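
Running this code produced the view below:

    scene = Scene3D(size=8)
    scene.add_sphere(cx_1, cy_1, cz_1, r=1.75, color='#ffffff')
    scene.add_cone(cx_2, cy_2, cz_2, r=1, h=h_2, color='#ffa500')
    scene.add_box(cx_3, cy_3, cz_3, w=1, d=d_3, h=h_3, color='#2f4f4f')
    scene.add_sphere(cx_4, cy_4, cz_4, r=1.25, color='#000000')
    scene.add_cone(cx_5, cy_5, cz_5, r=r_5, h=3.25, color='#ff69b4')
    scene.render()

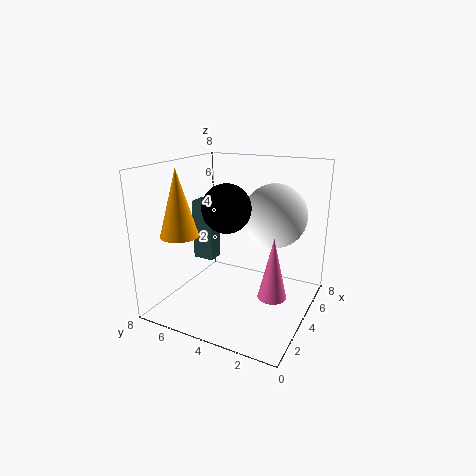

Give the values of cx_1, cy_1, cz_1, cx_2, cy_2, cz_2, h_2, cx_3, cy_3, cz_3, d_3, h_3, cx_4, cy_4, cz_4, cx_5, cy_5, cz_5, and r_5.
cx_1 = 5
cy_1 = 2.25
cz_1 = 5.25
cx_2 = 1.75
cy_2 = 6.25
cz_2 = 4.5
h_2 = 3.5
cx_3 = 4
cy_3 = 5.75
cz_3 = 2.25
d_3 = 1.25
h_3 = 3.5
cx_4 = 2.75
cy_4 = 4
cz_4 = 6
cx_5 = 3
cy_5 = 1.5
cz_5 = 1.5
r_5 = 0.75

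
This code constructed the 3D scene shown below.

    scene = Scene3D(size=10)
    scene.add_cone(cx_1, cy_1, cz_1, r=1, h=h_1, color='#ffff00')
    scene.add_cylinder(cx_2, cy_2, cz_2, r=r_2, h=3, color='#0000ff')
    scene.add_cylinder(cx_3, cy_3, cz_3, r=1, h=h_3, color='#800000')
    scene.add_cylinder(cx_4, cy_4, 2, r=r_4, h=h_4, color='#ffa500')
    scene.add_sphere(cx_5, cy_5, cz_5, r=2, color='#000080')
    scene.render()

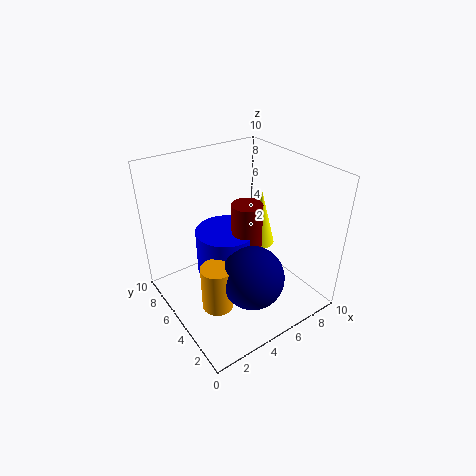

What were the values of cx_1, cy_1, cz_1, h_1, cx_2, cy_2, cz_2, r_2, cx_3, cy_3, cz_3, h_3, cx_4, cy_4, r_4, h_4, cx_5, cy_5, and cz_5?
cx_1 = 7
cy_1 = 5
cz_1 = 4
h_1 = 4
cx_2 = 4
cy_2 = 5
cz_2 = 3
r_2 = 2
cx_3 = 5
cy_3 = 4
cz_3 = 3
h_3 = 5
cx_4 = 2
cy_4 = 3
r_4 = 1
h_4 = 3
cx_5 = 4
cy_5 = 2
cz_5 = 4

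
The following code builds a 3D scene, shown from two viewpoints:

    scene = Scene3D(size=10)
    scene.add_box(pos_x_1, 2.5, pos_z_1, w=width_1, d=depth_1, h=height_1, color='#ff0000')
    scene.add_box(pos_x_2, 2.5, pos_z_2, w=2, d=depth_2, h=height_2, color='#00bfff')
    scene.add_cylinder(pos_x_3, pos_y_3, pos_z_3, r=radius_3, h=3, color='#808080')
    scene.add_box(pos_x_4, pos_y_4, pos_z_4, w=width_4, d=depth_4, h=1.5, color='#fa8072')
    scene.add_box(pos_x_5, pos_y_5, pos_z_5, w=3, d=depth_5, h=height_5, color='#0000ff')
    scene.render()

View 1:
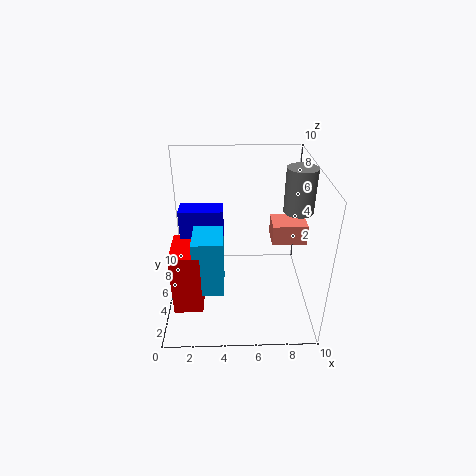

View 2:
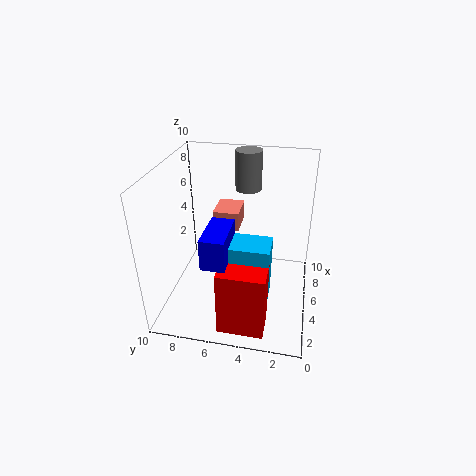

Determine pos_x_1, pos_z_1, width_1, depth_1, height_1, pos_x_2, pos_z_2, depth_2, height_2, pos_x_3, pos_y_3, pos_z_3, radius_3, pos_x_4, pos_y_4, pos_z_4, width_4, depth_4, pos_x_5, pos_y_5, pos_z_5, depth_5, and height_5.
pos_x_1 = 0.5
pos_z_1 = 0.5
width_1 = 2
depth_1 = 3
height_1 = 4.5
pos_x_2 = 2
pos_z_2 = 2
depth_2 = 2.5
height_2 = 4
pos_x_3 = 9
pos_y_3 = 5
pos_z_3 = 7
radius_3 = 1
pos_x_4 = 7.5
pos_y_4 = 5.5
pos_z_4 = 4
width_4 = 2.5
depth_4 = 2
pos_x_5 = 1
pos_y_5 = 5
pos_z_5 = 5
depth_5 = 1.5
height_5 = 2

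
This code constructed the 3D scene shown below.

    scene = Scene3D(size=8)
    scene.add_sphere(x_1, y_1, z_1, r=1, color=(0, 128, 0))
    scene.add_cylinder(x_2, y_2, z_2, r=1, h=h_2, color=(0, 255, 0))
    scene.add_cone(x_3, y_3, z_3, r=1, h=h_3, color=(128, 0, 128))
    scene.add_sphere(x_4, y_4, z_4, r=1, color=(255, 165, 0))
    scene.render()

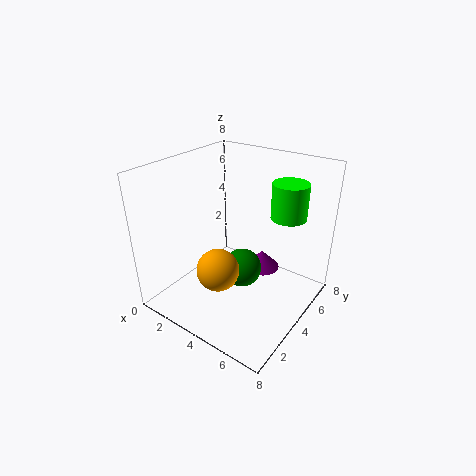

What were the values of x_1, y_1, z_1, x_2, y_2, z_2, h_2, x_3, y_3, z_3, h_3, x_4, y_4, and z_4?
x_1 = 5; y_1 = 3; z_1 = 3; x_2 = 6; y_2 = 6; z_2 = 5; h_2 = 2; x_3 = 5; y_3 = 5; z_3 = 2; h_3 = 1; x_4 = 5; y_4 = 1; z_4 = 4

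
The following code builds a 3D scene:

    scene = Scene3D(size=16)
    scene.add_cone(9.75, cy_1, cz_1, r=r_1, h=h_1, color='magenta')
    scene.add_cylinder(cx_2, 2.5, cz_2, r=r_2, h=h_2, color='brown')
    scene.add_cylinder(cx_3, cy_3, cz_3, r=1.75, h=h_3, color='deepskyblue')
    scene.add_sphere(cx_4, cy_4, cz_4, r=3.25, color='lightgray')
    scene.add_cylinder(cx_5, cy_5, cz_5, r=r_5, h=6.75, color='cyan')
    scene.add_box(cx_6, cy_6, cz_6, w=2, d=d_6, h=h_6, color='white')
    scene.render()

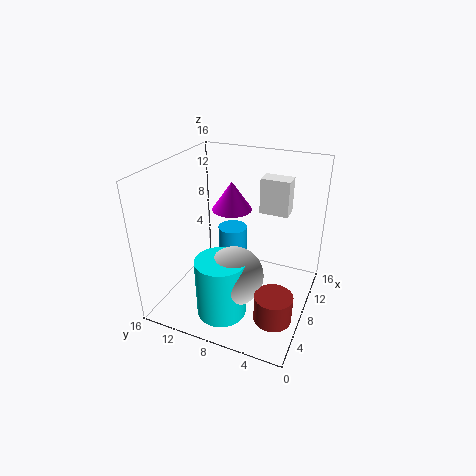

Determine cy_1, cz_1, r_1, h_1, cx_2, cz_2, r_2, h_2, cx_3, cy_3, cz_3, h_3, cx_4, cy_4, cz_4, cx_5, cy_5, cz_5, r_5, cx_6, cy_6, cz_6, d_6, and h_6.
cy_1 = 9.5, cz_1 = 10.5, r_1 = 2.25, h_1 = 3.25, cx_2 = 4.5, cz_2 = 1.25, r_2 = 2, h_2 = 3, cx_3 = 11.5, cy_3 = 10.25, cz_3 = 3, h_3 = 4.25, cx_4 = 5.75, cy_4 = 7.5, cz_4 = 4.5, cx_5 = 4.5, cy_5 = 8.5, cz_5 = 0.25, r_5 = 2.75, cx_6 = 10.5, cy_6 = 3.25, cz_6 = 10.25, d_6 = 3.25, h_6 = 4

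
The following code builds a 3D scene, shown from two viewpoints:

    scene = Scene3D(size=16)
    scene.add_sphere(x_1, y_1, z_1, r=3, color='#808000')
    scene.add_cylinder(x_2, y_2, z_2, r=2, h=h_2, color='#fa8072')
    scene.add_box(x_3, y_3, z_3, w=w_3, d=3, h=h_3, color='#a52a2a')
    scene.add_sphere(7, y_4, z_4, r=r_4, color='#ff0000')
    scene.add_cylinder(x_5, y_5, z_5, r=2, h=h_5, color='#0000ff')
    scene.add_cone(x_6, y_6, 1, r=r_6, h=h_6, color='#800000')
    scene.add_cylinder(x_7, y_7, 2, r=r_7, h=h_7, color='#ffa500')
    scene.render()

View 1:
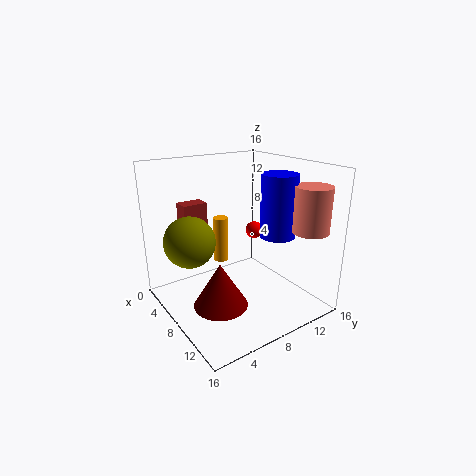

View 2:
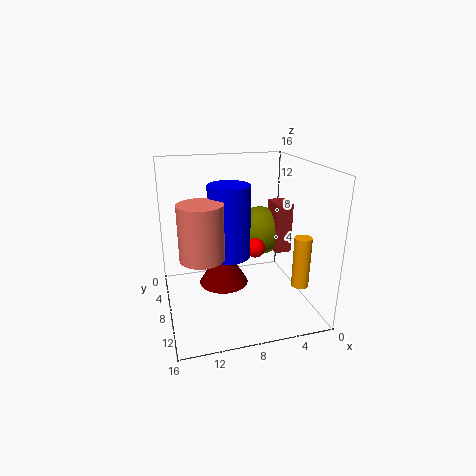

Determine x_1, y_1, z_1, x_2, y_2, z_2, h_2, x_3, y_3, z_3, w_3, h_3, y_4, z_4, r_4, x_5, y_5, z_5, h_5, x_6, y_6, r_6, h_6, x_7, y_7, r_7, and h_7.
x_1 = 4; y_1 = 4; z_1 = 7; x_2 = 13; y_2 = 14; z_2 = 9; h_2 = 5; x_3 = 1; y_3 = 4; z_3 = 5; w_3 = 2; h_3 = 6; y_4 = 11; z_4 = 8; r_4 = 1; x_5 = 10; y_5 = 12; z_5 = 8; h_5 = 7; x_6 = 9; y_6 = 5; r_6 = 3; h_6 = 5; x_7 = 1; y_7 = 10; r_7 = 1; h_7 = 6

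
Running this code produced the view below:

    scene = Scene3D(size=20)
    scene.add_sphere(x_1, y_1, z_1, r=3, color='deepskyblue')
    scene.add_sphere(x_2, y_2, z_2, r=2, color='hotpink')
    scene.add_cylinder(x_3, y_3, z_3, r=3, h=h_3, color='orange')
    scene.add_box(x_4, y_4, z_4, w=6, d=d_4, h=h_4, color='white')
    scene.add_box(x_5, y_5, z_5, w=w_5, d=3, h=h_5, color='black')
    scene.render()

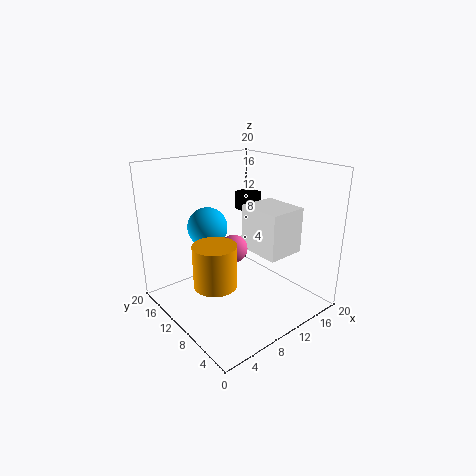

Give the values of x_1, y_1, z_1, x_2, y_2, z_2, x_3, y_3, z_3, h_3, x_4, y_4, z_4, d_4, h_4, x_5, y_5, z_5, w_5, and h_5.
x_1 = 9; y_1 = 16; z_1 = 10; x_2 = 10; y_2 = 11; z_2 = 8; x_3 = 6; y_3 = 10; z_3 = 4; h_3 = 6; x_4 = 14; y_4 = 7; z_4 = 6; d_4 = 7; h_4 = 7; x_5 = 16; y_5 = 15; z_5 = 11; w_5 = 3; h_5 = 3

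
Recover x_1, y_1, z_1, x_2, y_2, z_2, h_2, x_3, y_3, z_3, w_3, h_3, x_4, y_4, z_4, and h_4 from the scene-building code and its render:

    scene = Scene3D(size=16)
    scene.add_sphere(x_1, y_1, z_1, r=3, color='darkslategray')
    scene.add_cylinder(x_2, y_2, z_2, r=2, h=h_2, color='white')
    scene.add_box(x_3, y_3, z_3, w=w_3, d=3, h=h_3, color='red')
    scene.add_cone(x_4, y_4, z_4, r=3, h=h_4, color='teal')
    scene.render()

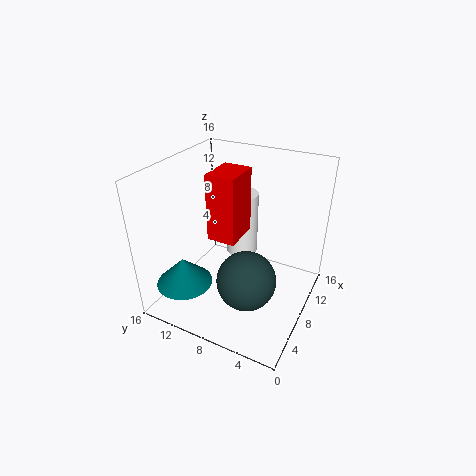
x_1 = 4
y_1 = 5
z_1 = 6
x_2 = 13
y_2 = 10
z_2 = 3
h_2 = 8
x_3 = 5
y_3 = 7
z_3 = 9
w_3 = 4
h_3 = 7
x_4 = 3
y_4 = 12
z_4 = 4
h_4 = 3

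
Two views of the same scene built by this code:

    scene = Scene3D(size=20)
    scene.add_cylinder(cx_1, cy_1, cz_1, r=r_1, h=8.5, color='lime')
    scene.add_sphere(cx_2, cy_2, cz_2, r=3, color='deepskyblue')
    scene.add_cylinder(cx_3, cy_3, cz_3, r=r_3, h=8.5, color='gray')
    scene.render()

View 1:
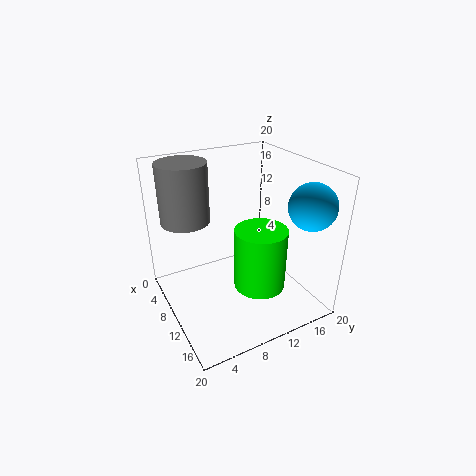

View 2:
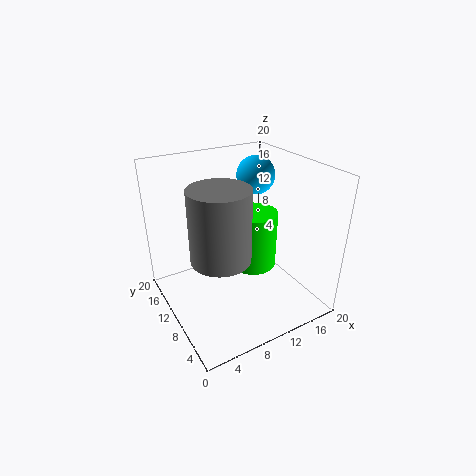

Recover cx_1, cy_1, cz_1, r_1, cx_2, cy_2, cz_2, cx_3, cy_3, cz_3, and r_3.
cx_1 = 13.5; cy_1 = 11.5; cz_1 = 4; r_1 = 3.5; cx_2 = 17; cy_2 = 16.5; cz_2 = 16; cx_3 = 4.5; cy_3 = 4.5; cz_3 = 11.5; r_3 = 3.5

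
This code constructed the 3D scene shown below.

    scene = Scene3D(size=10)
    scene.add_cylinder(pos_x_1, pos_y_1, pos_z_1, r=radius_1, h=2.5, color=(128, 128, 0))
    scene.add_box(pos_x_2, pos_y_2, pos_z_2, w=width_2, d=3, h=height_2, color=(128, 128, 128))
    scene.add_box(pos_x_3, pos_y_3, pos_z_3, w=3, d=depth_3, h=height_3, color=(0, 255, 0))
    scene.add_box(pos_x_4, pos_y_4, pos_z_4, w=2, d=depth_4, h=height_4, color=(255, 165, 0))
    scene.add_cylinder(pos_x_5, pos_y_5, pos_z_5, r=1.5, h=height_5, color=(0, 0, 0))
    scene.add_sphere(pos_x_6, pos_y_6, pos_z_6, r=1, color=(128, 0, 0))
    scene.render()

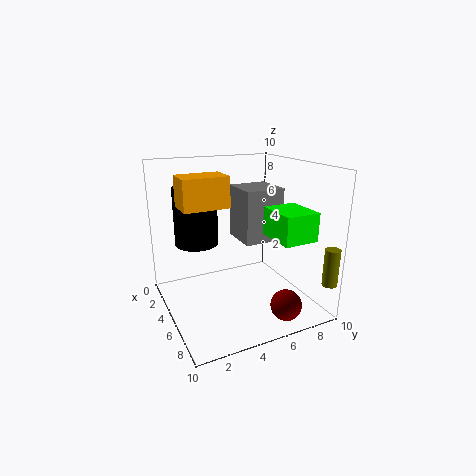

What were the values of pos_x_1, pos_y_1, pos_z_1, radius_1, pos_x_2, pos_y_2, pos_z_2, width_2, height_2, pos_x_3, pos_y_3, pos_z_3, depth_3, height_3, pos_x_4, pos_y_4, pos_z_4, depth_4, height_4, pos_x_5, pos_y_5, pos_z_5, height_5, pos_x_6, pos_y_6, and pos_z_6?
pos_x_1 = 9.5
pos_y_1 = 9.5
pos_z_1 = 2.5
radius_1 = 0.5
pos_x_2 = 1.5
pos_y_2 = 6
pos_z_2 = 4
width_2 = 3
height_2 = 4
pos_x_3 = 5
pos_y_3 = 7
pos_z_3 = 5
depth_3 = 2.5
height_3 = 2
pos_x_4 = 4
pos_y_4 = 1
pos_z_4 = 7.5
depth_4 = 3
height_4 = 2
pos_x_5 = 3.5
pos_y_5 = 2.5
pos_z_5 = 4.5
height_5 = 4
pos_x_6 = 9
pos_y_6 = 6.5
pos_z_6 = 1.5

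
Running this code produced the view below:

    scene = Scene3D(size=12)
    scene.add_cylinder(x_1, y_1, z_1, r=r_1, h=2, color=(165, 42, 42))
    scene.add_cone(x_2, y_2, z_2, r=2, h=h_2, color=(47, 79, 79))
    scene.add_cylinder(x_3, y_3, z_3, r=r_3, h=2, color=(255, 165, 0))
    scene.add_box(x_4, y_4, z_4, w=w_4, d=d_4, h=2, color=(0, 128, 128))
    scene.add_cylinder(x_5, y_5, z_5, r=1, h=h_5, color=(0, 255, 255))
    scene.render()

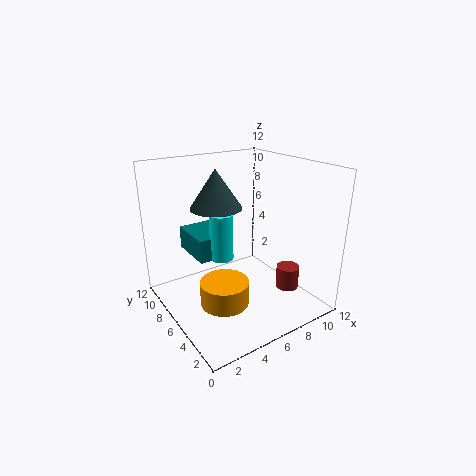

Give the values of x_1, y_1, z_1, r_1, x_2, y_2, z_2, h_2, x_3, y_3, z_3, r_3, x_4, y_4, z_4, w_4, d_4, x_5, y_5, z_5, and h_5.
x_1 = 10; y_1 = 4; z_1 = 1; r_1 = 1; x_2 = 4; y_2 = 6; z_2 = 9; h_2 = 3; x_3 = 4; y_3 = 5; z_3 = 1; r_3 = 2; x_4 = 3; y_4 = 7; z_4 = 4; w_4 = 3; d_4 = 4; x_5 = 5; y_5 = 7; z_5 = 4; h_5 = 4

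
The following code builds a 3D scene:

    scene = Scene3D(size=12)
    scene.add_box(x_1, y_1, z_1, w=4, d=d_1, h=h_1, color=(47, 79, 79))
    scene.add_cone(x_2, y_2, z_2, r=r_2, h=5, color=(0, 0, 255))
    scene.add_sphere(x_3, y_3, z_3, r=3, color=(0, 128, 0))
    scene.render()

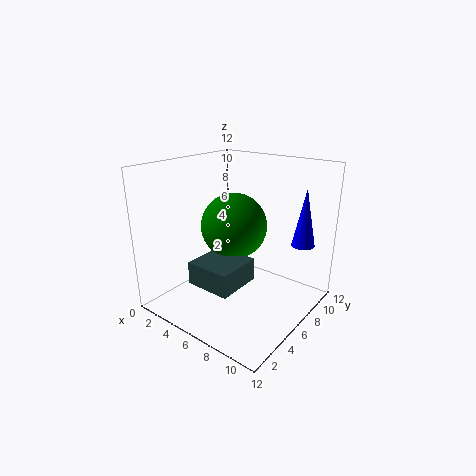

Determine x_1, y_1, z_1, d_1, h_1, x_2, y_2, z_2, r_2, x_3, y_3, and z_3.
x_1 = 3, y_1 = 3, z_1 = 2, d_1 = 4, h_1 = 2, x_2 = 10, y_2 = 10, z_2 = 5, r_2 = 1, x_3 = 4, y_3 = 8, z_3 = 6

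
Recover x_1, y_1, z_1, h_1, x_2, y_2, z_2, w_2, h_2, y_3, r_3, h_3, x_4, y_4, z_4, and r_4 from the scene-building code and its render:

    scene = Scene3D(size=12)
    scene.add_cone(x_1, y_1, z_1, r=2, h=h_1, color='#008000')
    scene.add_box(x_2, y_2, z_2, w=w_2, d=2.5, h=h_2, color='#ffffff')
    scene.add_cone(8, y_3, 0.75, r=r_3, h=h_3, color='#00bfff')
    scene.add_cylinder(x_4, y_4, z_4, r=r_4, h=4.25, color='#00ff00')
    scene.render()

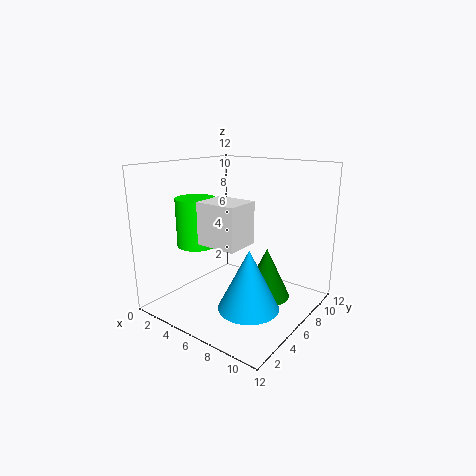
x_1 = 8.25; y_1 = 7; z_1 = 1; h_1 = 4.25; x_2 = 6.25; y_2 = 1; z_2 = 7; w_2 = 3; h_2 = 3; y_3 = 4.75; r_3 = 2.5; h_3 = 5; x_4 = 2; y_4 = 5.25; z_4 = 4.75; r_4 = 1.75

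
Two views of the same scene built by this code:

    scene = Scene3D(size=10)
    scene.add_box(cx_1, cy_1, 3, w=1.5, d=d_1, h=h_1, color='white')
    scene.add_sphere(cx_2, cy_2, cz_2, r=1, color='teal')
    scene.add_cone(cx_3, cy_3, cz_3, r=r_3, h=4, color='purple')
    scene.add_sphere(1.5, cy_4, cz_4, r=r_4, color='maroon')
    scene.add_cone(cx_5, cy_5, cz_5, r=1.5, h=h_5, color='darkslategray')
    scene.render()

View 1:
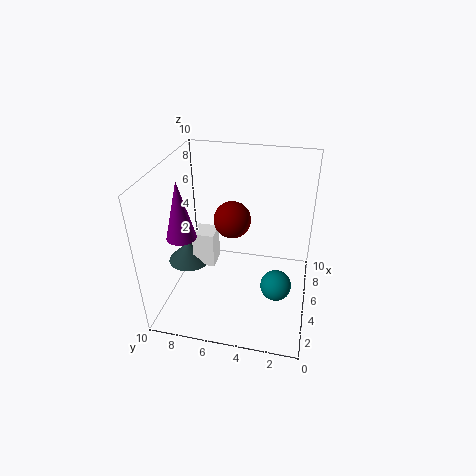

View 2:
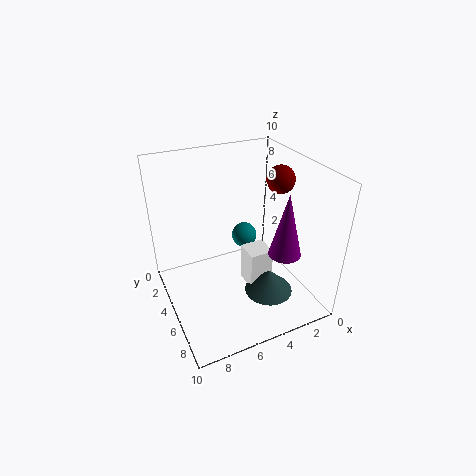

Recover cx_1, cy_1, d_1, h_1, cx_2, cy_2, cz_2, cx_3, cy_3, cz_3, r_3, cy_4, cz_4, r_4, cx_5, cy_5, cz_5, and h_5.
cx_1 = 4
cy_1 = 6.5
d_1 = 1.5
h_1 = 2.5
cx_2 = 3
cy_2 = 2
cz_2 = 3
cx_3 = 3.5
cy_3 = 8.5
cz_3 = 5.5
r_3 = 1
cy_4 = 4.5
cz_4 = 8.5
r_4 = 1
cx_5 = 4.5
cy_5 = 8.5
cz_5 = 3
h_5 = 1.5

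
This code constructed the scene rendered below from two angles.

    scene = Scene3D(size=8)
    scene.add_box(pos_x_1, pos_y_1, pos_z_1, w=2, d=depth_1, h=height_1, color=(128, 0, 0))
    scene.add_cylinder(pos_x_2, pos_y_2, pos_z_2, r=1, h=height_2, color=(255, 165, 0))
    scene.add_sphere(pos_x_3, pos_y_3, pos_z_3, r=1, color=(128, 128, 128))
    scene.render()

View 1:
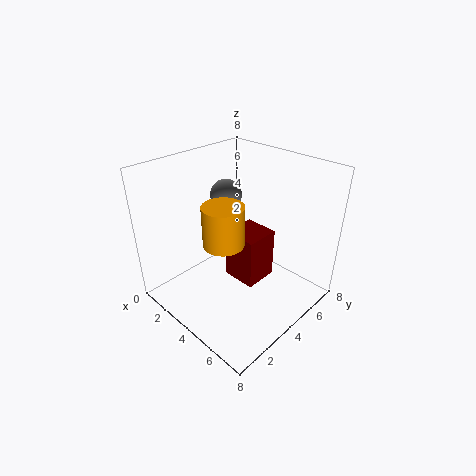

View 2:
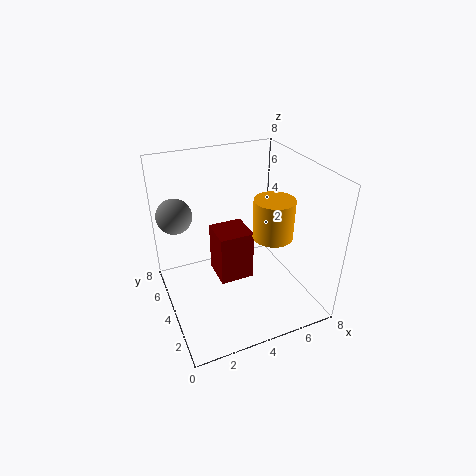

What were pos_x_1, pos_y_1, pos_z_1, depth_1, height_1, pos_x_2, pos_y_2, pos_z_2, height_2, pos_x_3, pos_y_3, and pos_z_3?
pos_x_1 = 3, pos_y_1 = 4, pos_z_1 = 1, depth_1 = 2, height_1 = 3, pos_x_2 = 5, pos_y_2 = 2, pos_z_2 = 5, height_2 = 2, pos_x_3 = 1, pos_y_3 = 6, pos_z_3 = 5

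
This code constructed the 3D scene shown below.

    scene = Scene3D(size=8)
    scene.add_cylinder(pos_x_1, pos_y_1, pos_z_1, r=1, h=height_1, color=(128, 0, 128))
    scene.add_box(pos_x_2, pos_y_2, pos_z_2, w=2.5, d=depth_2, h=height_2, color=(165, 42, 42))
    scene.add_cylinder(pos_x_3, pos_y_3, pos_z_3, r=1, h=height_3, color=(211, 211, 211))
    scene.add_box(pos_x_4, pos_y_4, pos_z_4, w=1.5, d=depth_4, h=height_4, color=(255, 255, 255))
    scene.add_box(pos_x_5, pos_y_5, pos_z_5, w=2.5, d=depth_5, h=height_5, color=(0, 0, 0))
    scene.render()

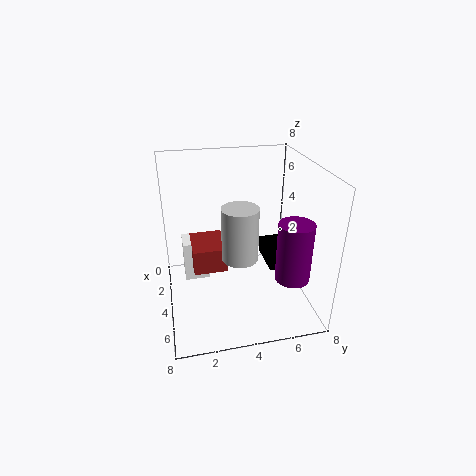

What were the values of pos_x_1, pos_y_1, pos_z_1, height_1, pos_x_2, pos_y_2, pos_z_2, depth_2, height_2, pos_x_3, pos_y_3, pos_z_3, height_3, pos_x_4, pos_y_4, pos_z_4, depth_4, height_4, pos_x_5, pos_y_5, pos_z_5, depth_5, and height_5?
pos_x_1 = 5, pos_y_1 = 7, pos_z_1 = 1.5, height_1 = 3.5, pos_x_2 = 1, pos_y_2 = 1.5, pos_z_2 = 1.5, depth_2 = 2, height_2 = 1.5, pos_x_3 = 4.5, pos_y_3 = 4, pos_z_3 = 3, height_3 = 3, pos_x_4 = 1, pos_y_4 = 1, pos_z_4 = 0.5, depth_4 = 1.5, height_4 = 2.5, pos_x_5 = 1.5, pos_y_5 = 6, pos_z_5 = 1.5, depth_5 = 1.5, height_5 = 1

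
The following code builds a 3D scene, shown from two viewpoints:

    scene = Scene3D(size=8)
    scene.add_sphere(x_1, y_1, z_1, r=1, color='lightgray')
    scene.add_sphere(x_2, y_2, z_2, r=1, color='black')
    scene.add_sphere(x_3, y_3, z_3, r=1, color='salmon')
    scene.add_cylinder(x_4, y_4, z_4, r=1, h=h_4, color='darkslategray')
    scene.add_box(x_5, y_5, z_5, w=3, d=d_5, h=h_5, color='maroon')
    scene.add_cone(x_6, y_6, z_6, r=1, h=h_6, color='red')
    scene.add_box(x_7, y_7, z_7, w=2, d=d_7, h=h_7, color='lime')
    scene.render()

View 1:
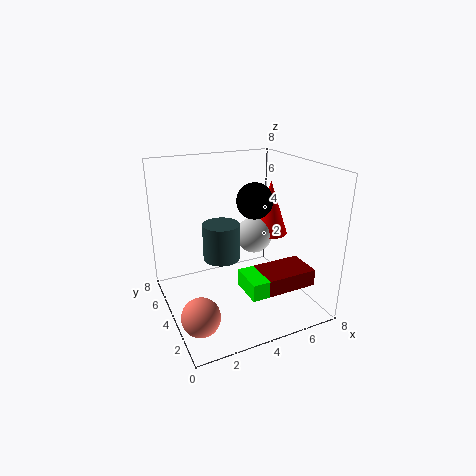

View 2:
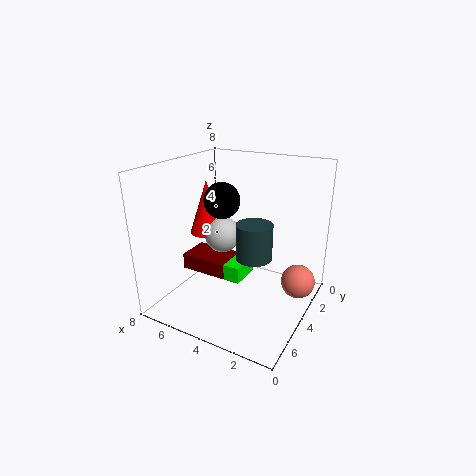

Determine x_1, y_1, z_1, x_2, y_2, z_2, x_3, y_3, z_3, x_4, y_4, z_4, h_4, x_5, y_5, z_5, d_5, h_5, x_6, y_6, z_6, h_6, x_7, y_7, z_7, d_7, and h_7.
x_1 = 5; y_1 = 4; z_1 = 4; x_2 = 5; y_2 = 4; z_2 = 6; x_3 = 1; y_3 = 2; z_3 = 1; x_4 = 3; y_4 = 4; z_4 = 3; h_4 = 2; x_5 = 5; y_5 = 2; z_5 = 1; d_5 = 2; h_5 = 1; x_6 = 6; y_6 = 4; z_6 = 4; h_6 = 3; x_7 = 4; y_7 = 2; z_7 = 1; d_7 = 2; h_7 = 1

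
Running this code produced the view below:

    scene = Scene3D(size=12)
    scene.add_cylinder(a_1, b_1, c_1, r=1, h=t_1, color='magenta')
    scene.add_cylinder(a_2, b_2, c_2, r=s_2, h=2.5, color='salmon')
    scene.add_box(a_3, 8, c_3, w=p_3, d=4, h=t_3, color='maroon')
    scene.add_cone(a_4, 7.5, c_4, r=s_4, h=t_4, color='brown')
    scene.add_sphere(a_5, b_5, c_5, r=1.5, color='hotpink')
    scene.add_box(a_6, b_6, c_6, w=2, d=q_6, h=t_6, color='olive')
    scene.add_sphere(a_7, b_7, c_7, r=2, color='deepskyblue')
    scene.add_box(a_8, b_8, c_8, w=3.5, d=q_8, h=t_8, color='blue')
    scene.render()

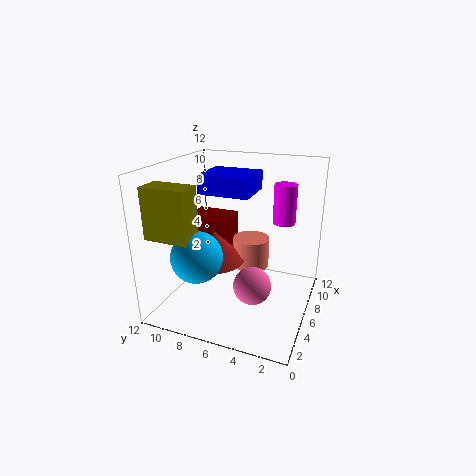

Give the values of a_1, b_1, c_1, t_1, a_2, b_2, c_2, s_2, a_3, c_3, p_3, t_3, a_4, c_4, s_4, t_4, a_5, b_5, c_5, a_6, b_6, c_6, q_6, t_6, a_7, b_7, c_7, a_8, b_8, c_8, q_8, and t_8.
a_1 = 9.5
b_1 = 3
c_1 = 6.5
t_1 = 3.5
a_2 = 6.5
b_2 = 5
c_2 = 3.5
s_2 = 1.5
a_3 = 7.5
c_3 = 2.5
p_3 = 3.5
t_3 = 4
a_4 = 4.5
c_4 = 4.5
s_4 = 2.5
t_4 = 2.5
a_5 = 4
b_5 = 4
c_5 = 3
a_6 = 1
b_6 = 8
c_6 = 7
q_6 = 3.5
t_6 = 4
a_7 = 2.5
b_7 = 8
c_7 = 5.5
a_8 = 4
b_8 = 4.5
c_8 = 10
q_8 = 4
t_8 = 1.5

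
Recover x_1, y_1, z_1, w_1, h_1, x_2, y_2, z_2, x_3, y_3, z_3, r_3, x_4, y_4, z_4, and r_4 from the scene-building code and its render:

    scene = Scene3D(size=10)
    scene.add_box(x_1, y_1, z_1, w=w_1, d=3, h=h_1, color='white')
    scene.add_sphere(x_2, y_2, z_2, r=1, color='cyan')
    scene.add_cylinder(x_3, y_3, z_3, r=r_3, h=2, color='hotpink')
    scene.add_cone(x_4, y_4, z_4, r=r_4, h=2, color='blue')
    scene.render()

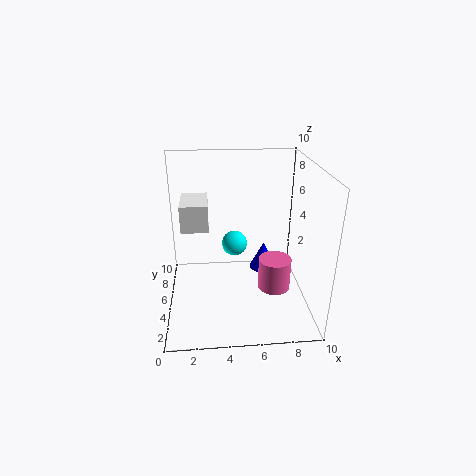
x_1 = 1; y_1 = 6; z_1 = 5; w_1 = 2; h_1 = 2; x_2 = 5; y_2 = 8; z_2 = 3; x_3 = 7; y_3 = 2; z_3 = 3; r_3 = 1; x_4 = 7; y_4 = 6; z_4 = 2; r_4 = 1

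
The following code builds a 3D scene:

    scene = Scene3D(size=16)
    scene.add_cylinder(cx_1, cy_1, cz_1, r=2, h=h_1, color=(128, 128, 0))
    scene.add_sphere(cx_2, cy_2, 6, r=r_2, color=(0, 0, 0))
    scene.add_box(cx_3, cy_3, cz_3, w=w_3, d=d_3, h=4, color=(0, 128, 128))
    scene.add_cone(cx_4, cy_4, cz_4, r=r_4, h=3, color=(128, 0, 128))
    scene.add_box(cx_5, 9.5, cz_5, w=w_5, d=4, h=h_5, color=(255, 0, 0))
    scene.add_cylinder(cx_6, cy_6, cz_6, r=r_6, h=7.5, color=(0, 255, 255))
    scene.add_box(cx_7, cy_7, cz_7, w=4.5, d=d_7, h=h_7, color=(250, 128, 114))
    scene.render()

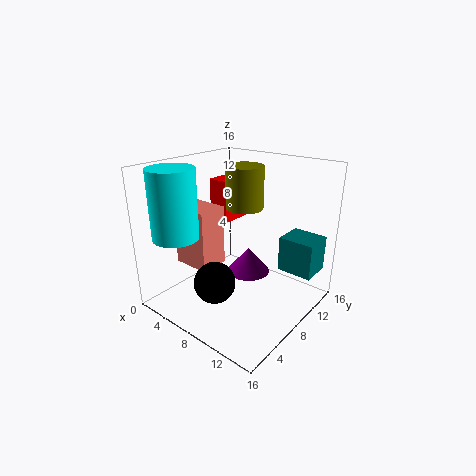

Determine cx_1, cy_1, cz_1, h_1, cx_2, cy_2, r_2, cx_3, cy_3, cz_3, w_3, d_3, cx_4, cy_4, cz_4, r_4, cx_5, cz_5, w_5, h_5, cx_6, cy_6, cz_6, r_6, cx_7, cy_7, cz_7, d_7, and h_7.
cx_1 = 8.5, cy_1 = 8.5, cz_1 = 11.5, h_1 = 4.5, cx_2 = 10, cy_2 = 2, r_2 = 2, cx_3 = 11.5, cy_3 = 11, cz_3 = 4, w_3 = 4, d_3 = 3.5, cx_4 = 8, cy_4 = 10, cz_4 = 3, r_4 = 2.5, cx_5 = 2.5, cz_5 = 8.5, w_5 = 2.5, h_5 = 5, cx_6 = 3.5, cy_6 = 3, cz_6 = 8.5, r_6 = 2.5, cx_7 = 1, cy_7 = 5, cz_7 = 4, d_7 = 3.5, h_7 = 7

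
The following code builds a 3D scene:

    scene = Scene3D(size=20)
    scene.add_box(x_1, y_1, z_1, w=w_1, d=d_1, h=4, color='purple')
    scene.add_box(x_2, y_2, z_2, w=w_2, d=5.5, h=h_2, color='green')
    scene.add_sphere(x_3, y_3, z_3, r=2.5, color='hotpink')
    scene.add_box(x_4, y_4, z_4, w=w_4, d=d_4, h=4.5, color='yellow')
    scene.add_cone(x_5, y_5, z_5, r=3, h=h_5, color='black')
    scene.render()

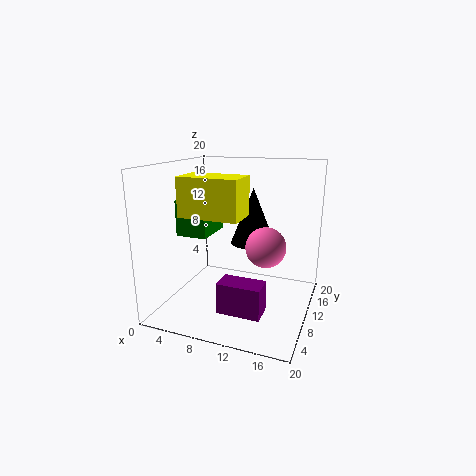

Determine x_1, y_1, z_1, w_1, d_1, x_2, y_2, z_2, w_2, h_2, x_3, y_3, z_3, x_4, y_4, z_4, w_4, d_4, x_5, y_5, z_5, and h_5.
x_1 = 10, y_1 = 2.5, z_1 = 2.5, w_1 = 5.5, d_1 = 3, x_2 = 4, y_2 = 4, z_2 = 11.5, w_2 = 4, h_2 = 4.5, x_3 = 15, y_3 = 6.5, z_3 = 10.5, x_4 = 6.5, y_4 = 0.5, z_4 = 15, w_4 = 7, d_4 = 4, x_5 = 12, y_5 = 10.5, z_5 = 9.5, h_5 = 7.5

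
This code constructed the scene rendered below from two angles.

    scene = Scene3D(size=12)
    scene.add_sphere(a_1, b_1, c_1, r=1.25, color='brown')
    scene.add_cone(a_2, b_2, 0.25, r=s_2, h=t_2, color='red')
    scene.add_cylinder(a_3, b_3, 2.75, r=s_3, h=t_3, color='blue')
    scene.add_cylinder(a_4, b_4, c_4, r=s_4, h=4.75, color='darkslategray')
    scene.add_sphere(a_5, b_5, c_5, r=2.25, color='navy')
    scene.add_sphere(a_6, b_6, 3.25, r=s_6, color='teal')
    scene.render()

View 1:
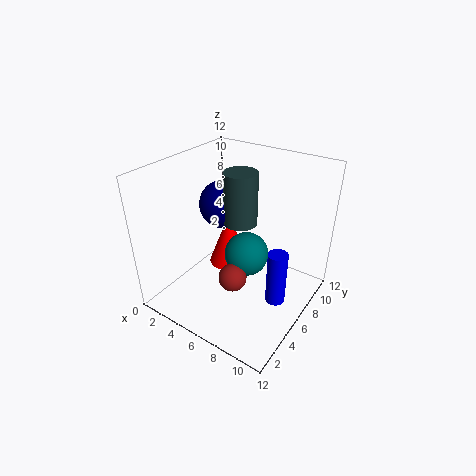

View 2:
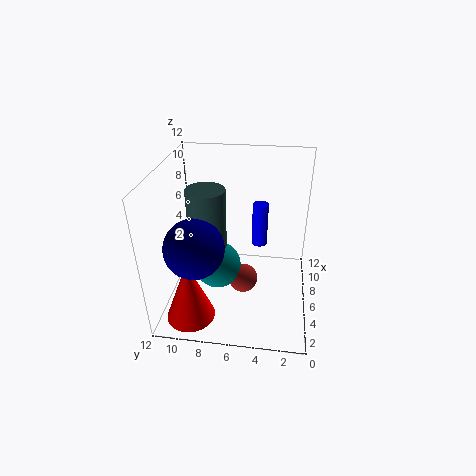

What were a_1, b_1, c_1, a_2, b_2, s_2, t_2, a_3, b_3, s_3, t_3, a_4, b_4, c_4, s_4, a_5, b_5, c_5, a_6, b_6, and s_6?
a_1 = 5.75, b_1 = 5.5, c_1 = 2, a_2 = 2.5, b_2 = 9.5, s_2 = 2, t_2 = 5.25, a_3 = 10.5, b_3 = 4.5, s_3 = 0.75, t_3 = 4.25, a_4 = 4.75, b_4 = 8.25, c_4 = 6, s_4 = 1.5, a_5 = 2.5, b_5 = 8.75, c_5 = 7, a_6 = 5.75, b_6 = 7.75, s_6 = 2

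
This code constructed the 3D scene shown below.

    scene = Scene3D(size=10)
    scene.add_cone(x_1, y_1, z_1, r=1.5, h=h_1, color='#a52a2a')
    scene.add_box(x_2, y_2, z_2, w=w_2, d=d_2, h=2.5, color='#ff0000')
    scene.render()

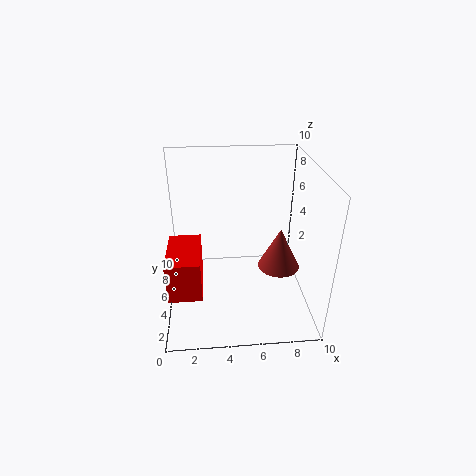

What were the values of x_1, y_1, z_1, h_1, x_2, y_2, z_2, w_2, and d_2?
x_1 = 8; y_1 = 5; z_1 = 2.5; h_1 = 3; x_2 = 0.5; y_2 = 0.5; z_2 = 3.5; w_2 = 2; d_2 = 3.5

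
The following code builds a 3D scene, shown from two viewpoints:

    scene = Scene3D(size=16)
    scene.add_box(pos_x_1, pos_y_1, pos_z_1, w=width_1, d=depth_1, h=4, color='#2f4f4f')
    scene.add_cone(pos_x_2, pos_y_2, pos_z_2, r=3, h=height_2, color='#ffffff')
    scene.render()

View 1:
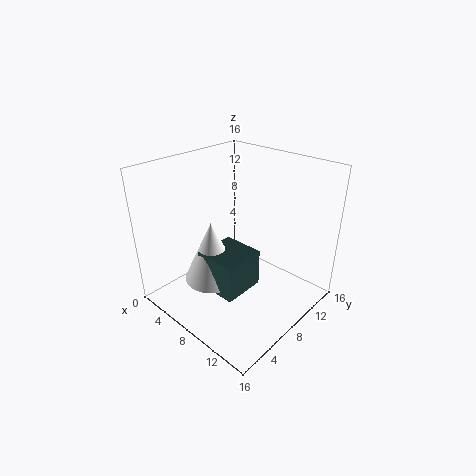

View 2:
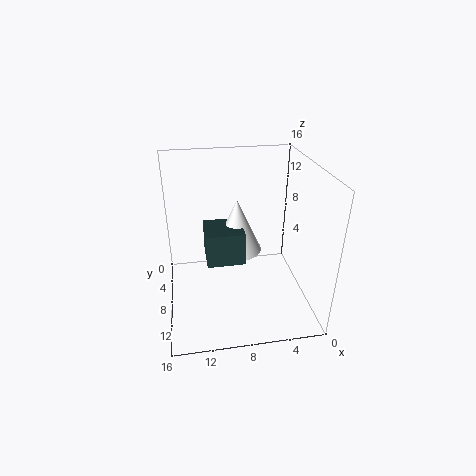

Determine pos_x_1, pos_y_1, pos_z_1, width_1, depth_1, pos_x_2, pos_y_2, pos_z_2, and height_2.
pos_x_1 = 7
pos_y_1 = 3
pos_z_1 = 4
width_1 = 4.5
depth_1 = 4.5
pos_x_2 = 7.5
pos_y_2 = 4.5
pos_z_2 = 4.5
height_2 = 6.5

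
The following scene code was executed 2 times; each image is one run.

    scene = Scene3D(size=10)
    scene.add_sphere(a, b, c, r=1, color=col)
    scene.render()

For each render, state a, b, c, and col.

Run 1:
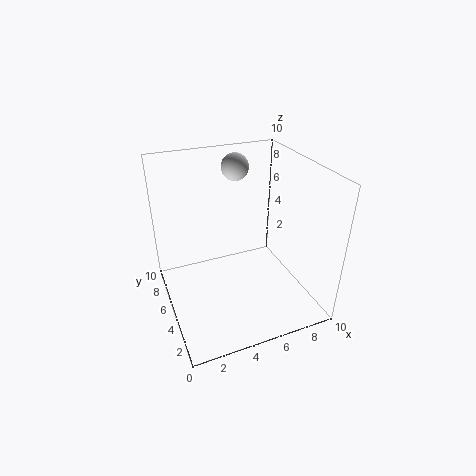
a = 6, b = 8, c = 9, col = 'lightgray'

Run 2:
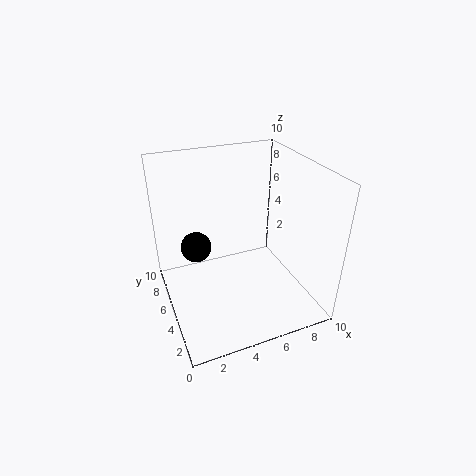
a = 2, b = 5, c = 5, col = 'black'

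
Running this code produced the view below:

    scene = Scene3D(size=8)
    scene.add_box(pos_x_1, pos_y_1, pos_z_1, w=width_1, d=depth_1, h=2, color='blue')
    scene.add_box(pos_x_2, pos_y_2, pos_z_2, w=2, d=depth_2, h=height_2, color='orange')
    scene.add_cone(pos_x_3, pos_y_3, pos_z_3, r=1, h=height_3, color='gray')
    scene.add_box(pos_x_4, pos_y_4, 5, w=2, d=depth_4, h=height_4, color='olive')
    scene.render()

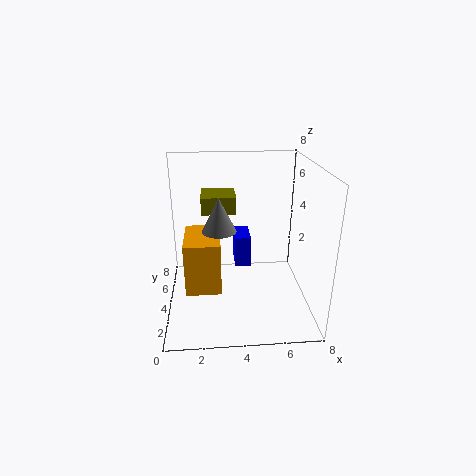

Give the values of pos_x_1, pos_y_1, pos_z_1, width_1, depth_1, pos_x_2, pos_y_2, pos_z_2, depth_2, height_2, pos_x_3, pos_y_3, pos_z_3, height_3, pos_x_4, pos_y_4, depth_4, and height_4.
pos_x_1 = 4, pos_y_1 = 6, pos_z_1 = 1, width_1 = 1, depth_1 = 2, pos_x_2 = 1, pos_y_2 = 3, pos_z_2 = 1, depth_2 = 3, height_2 = 3, pos_x_3 = 3, pos_y_3 = 5, pos_z_3 = 4, height_3 = 2, pos_x_4 = 2, pos_y_4 = 5, depth_4 = 2, height_4 = 1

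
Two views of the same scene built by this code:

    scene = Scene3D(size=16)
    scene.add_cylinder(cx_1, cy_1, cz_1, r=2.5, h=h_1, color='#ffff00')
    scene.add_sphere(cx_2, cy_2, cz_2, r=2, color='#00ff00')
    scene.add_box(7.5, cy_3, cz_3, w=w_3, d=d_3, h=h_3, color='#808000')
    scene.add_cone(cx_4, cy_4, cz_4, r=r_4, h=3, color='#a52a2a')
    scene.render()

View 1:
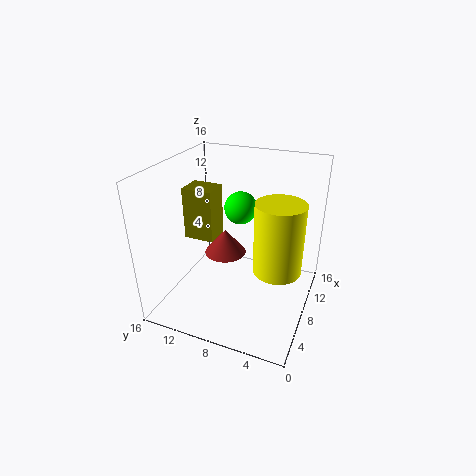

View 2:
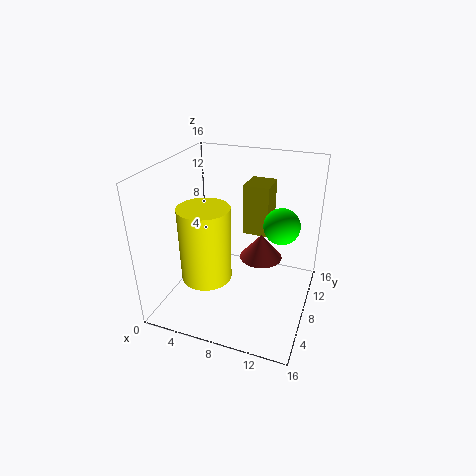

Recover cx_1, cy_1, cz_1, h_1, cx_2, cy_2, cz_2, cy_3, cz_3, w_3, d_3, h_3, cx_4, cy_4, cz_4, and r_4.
cx_1 = 6.5, cy_1 = 3, cz_1 = 6, h_1 = 7.5, cx_2 = 12.5, cy_2 = 9.5, cz_2 = 9.5, cy_3 = 11, cz_3 = 7, w_3 = 3, d_3 = 3.5, h_3 = 6, cx_4 = 10, cy_4 = 10.5, cz_4 = 4.5, r_4 = 2.5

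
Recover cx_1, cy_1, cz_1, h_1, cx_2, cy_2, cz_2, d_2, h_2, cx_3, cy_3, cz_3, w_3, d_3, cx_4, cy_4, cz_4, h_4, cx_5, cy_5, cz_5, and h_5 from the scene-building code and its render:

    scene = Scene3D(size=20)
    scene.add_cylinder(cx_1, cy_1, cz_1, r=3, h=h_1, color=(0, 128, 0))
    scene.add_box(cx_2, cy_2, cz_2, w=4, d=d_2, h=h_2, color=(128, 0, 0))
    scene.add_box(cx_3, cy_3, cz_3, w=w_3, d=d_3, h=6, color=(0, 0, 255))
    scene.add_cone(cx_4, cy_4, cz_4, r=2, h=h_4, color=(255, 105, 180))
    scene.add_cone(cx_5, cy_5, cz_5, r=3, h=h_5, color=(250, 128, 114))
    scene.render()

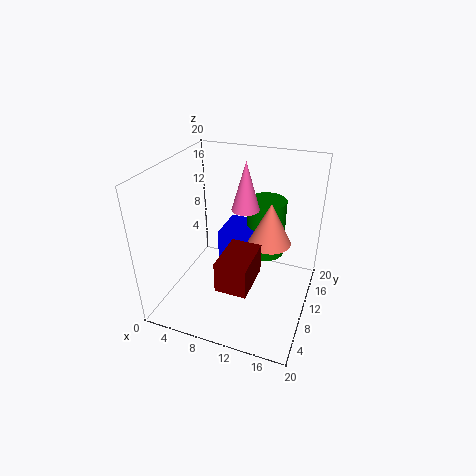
cx_1 = 12; cy_1 = 17; cz_1 = 4; h_1 = 9; cx_2 = 10; cy_2 = 2; cz_2 = 7; d_2 = 6; h_2 = 4; cx_3 = 6; cy_3 = 12; cz_3 = 3; w_3 = 5; d_3 = 6; cx_4 = 10; cy_4 = 13; cz_4 = 13; h_4 = 7; cx_5 = 14; cy_5 = 12; cz_5 = 9; h_5 = 6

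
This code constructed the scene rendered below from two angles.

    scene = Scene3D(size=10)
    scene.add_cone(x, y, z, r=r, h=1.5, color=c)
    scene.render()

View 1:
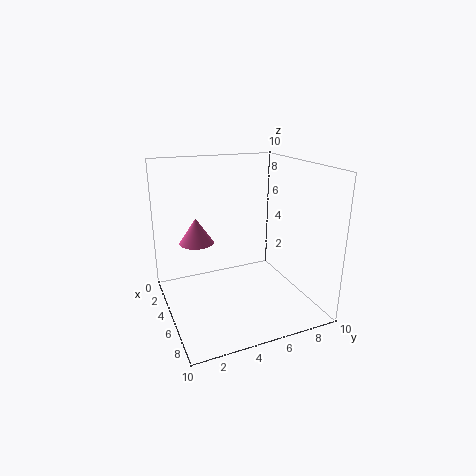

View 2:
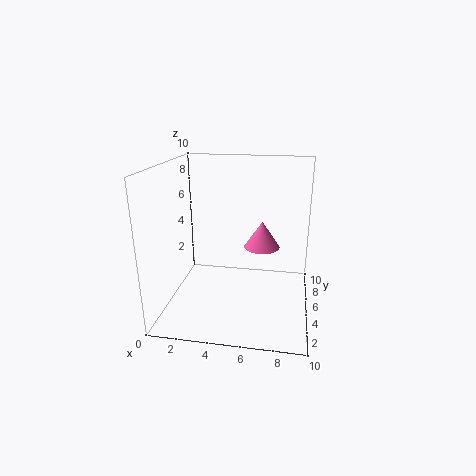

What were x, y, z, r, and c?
x = 7
y = 1.5
z = 6
r = 1
c = 'hotpink'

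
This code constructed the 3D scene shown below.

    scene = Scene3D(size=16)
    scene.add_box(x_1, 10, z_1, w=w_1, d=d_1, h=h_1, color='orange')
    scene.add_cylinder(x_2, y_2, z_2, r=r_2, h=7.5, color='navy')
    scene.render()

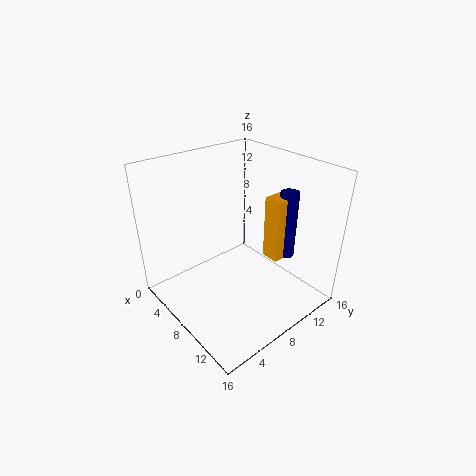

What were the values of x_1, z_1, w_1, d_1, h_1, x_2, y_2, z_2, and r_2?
x_1 = 10; z_1 = 6; w_1 = 2; d_1 = 2; h_1 = 7; x_2 = 11.5; y_2 = 12; z_2 = 6; r_2 = 1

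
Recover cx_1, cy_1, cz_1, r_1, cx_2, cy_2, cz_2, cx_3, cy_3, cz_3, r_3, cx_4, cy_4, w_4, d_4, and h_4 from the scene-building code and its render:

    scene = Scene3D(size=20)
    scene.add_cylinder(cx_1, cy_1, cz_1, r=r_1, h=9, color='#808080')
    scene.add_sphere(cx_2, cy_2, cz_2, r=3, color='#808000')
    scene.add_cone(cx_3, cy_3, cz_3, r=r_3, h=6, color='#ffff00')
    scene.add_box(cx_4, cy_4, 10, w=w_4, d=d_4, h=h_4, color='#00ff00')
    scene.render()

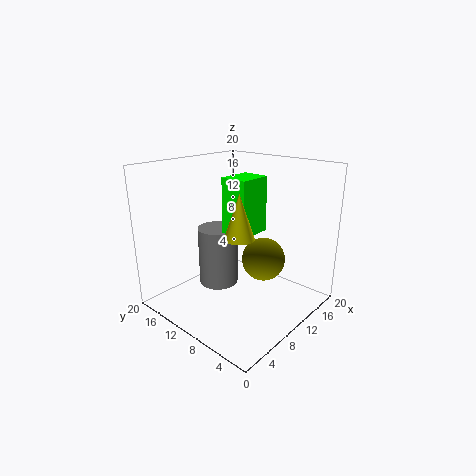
cx_1 = 11
cy_1 = 15
cz_1 = 1
r_1 = 3
cx_2 = 12
cy_2 = 7
cz_2 = 7
cx_3 = 8
cy_3 = 8
cz_3 = 11
r_3 = 2
cx_4 = 10
cy_4 = 9
w_4 = 5
d_4 = 4
h_4 = 8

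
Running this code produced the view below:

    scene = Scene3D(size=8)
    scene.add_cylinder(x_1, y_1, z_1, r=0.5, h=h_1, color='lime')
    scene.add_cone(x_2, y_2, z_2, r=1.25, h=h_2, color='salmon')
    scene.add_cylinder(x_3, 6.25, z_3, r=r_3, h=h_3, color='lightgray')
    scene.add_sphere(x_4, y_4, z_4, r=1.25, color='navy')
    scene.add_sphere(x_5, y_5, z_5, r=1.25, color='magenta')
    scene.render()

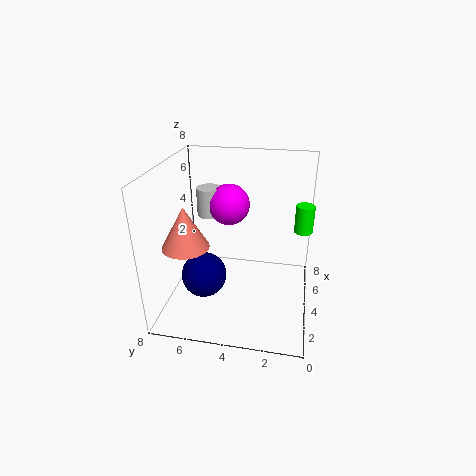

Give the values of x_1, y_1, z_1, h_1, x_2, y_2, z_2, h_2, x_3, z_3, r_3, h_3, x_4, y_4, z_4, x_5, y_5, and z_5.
x_1 = 4.5; y_1 = 0.5; z_1 = 4.5; h_1 = 1.5; x_2 = 2.5; y_2 = 6.5; z_2 = 4; h_2 = 2.25; x_3 = 6.25; z_3 = 4.25; r_3 = 0.75; h_3 = 1.75; x_4 = 3; y_4 = 5.75; z_4 = 2; x_5 = 6.25; y_5 = 5; z_5 = 5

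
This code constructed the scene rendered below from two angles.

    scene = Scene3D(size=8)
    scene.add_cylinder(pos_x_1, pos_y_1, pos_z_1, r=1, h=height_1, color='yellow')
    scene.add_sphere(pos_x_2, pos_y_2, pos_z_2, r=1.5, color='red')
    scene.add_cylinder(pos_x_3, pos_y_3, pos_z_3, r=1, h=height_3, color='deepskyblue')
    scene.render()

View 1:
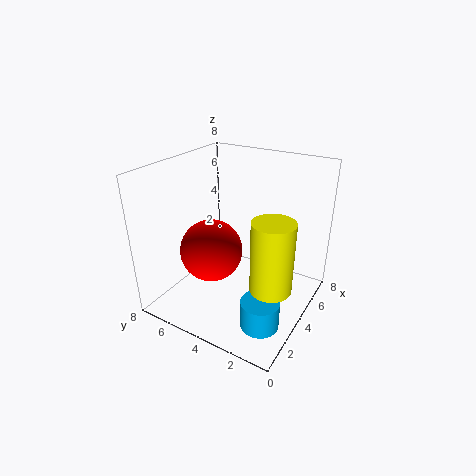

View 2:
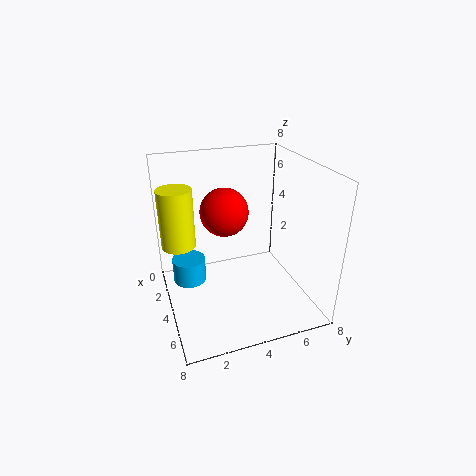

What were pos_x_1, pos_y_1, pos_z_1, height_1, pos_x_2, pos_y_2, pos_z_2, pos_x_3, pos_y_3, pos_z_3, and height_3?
pos_x_1 = 2
pos_y_1 = 1
pos_z_1 = 3
height_1 = 3.5
pos_x_2 = 1.5
pos_y_2 = 4
pos_z_2 = 4.5
pos_x_3 = 2
pos_y_3 = 1.5
pos_z_3 = 0.5
height_3 = 1.5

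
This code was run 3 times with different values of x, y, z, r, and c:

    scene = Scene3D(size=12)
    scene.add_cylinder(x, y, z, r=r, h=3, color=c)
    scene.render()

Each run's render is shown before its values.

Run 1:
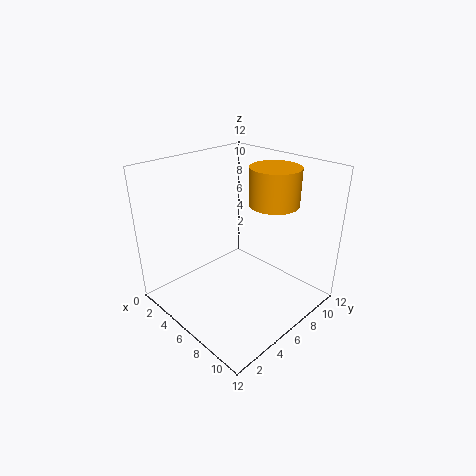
x = 8
y = 8
z = 9
r = 2
c = 'orange'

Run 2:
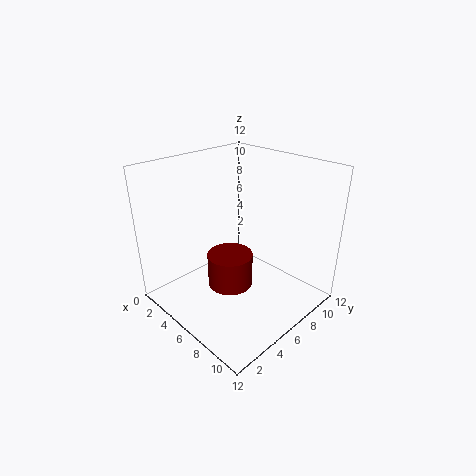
x = 5
y = 6
z = 1
r = 2
c = 'maroon'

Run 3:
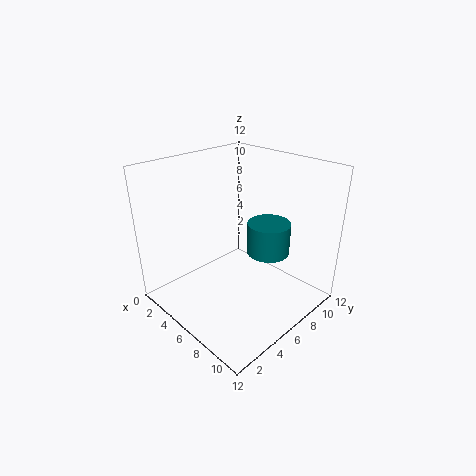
x = 6
y = 10
z = 3
r = 2
c = 'teal'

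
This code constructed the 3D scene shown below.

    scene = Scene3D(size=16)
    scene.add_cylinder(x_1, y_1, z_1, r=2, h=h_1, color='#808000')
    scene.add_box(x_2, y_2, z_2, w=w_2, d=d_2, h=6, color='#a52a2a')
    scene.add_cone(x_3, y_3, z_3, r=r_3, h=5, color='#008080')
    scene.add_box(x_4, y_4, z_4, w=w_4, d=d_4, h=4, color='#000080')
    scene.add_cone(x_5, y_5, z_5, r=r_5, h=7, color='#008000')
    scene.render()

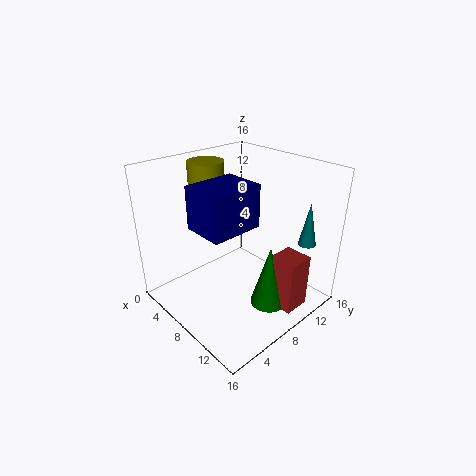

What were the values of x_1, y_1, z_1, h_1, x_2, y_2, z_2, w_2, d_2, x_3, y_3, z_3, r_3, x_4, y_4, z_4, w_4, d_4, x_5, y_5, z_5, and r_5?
x_1 = 4, y_1 = 7, z_1 = 10, h_1 = 6, x_2 = 12, y_2 = 9, z_2 = 1, w_2 = 3, d_2 = 3, x_3 = 13, y_3 = 14, z_3 = 7, r_3 = 1, x_4 = 9, y_4 = 1, z_4 = 12, w_4 = 4, d_4 = 5, x_5 = 12, y_5 = 9, z_5 = 1, r_5 = 2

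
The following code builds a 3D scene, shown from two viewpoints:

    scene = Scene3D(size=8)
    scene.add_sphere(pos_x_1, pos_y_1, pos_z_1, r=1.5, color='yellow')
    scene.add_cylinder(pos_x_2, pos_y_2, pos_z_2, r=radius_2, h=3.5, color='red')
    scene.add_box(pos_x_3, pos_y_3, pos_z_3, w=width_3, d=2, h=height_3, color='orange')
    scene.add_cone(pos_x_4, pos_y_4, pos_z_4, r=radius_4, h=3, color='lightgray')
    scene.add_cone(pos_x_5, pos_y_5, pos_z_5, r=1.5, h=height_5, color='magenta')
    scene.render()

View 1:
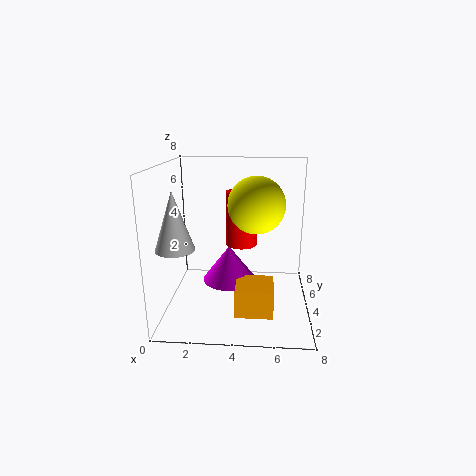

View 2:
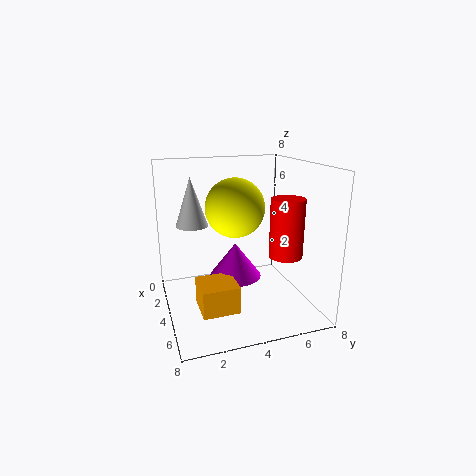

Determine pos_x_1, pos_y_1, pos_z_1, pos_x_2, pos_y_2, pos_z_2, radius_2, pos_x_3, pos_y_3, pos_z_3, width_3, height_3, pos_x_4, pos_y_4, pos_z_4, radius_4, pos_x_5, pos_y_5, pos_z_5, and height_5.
pos_x_1 = 5, pos_y_1 = 3.5, pos_z_1 = 6, pos_x_2 = 4, pos_y_2 = 7, pos_z_2 = 2.5, radius_2 = 1, pos_x_3 = 4, pos_y_3 = 1.5, pos_z_3 = 0.5, width_3 = 2, height_3 = 1.5, pos_x_4 = 1, pos_y_4 = 2, pos_z_4 = 4, radius_4 = 1, pos_x_5 = 3.5, pos_y_5 = 4, pos_z_5 = 1.5, height_5 = 2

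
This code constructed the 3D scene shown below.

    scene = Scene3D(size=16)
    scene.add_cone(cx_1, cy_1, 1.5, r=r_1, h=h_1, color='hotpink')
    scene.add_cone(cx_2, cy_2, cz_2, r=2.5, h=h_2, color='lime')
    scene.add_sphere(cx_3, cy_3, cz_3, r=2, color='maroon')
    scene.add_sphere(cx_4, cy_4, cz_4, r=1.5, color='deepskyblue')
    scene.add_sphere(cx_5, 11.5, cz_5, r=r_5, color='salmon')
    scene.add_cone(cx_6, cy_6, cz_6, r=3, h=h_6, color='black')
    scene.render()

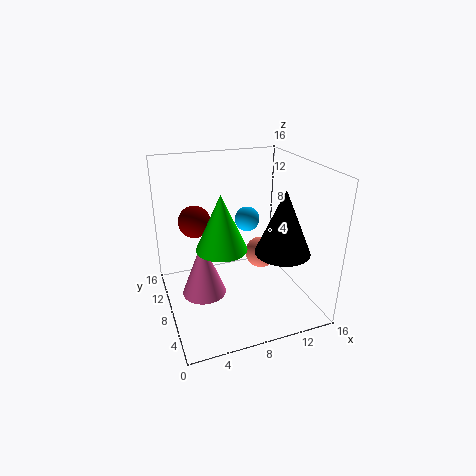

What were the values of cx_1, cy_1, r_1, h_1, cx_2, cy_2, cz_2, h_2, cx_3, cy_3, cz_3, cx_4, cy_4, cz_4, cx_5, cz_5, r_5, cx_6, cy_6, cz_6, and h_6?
cx_1 = 4, cy_1 = 8.5, r_1 = 2.5, h_1 = 6.5, cx_2 = 5, cy_2 = 4.5, cz_2 = 9, h_2 = 5.5, cx_3 = 4.5, cy_3 = 14, cz_3 = 8, cx_4 = 10.5, cy_4 = 11.5, cz_4 = 8.5, cx_5 = 12.5, cz_5 = 3.5, r_5 = 2, cx_6 = 12, cy_6 = 5, cz_6 = 7, h_6 = 7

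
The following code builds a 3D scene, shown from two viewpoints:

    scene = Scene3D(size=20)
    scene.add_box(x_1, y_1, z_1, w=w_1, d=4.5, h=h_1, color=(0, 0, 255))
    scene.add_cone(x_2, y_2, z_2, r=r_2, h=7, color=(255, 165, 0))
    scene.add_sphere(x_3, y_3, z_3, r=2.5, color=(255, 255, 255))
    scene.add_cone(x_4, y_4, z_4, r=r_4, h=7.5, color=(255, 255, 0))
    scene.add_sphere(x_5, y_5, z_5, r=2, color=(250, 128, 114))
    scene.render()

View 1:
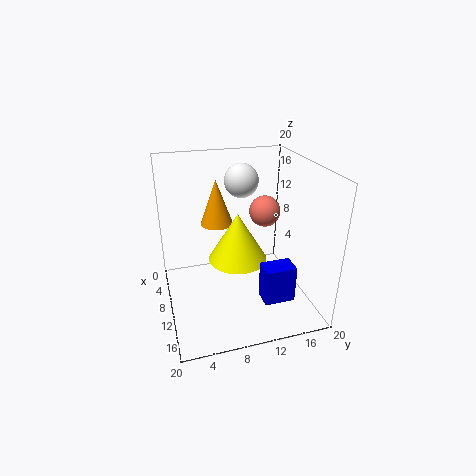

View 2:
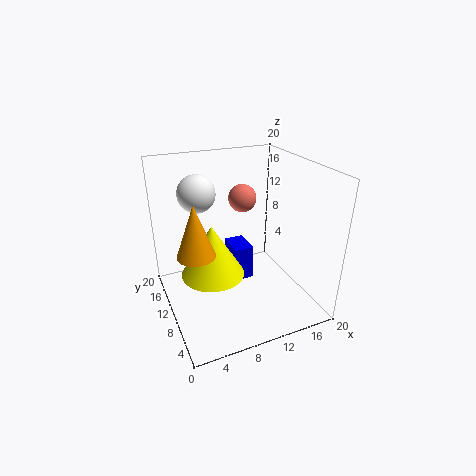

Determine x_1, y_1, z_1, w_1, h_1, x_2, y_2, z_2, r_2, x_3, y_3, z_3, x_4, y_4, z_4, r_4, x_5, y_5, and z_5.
x_1 = 11
y_1 = 13
z_1 = 0.5
w_1 = 3
h_1 = 5.5
x_2 = 3.5
y_2 = 8.5
z_2 = 9.5
r_2 = 2.5
x_3 = 5
y_3 = 12
z_3 = 16.5
x_4 = 6.5
y_4 = 11
z_4 = 4.5
r_4 = 4.5
x_5 = 12
y_5 = 13
z_5 = 14.5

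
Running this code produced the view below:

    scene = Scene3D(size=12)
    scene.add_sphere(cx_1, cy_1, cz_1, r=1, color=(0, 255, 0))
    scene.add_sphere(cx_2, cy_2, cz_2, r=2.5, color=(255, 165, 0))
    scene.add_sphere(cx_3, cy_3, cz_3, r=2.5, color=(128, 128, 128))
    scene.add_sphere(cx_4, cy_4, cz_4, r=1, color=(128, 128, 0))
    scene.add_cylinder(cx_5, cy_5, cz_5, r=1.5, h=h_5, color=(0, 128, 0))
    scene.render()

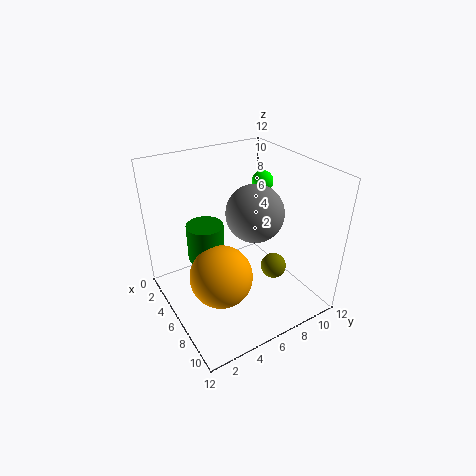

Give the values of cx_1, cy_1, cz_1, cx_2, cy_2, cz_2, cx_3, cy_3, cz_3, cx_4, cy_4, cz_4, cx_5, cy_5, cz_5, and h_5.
cx_1 = 3; cy_1 = 10.5; cz_1 = 9; cx_2 = 7.5; cy_2 = 3.5; cz_2 = 4; cx_3 = 5.5; cy_3 = 8; cz_3 = 7.5; cx_4 = 9; cy_4 = 7.5; cz_4 = 4.5; cx_5 = 5; cy_5 = 3.5; cz_5 = 4.5; h_5 = 3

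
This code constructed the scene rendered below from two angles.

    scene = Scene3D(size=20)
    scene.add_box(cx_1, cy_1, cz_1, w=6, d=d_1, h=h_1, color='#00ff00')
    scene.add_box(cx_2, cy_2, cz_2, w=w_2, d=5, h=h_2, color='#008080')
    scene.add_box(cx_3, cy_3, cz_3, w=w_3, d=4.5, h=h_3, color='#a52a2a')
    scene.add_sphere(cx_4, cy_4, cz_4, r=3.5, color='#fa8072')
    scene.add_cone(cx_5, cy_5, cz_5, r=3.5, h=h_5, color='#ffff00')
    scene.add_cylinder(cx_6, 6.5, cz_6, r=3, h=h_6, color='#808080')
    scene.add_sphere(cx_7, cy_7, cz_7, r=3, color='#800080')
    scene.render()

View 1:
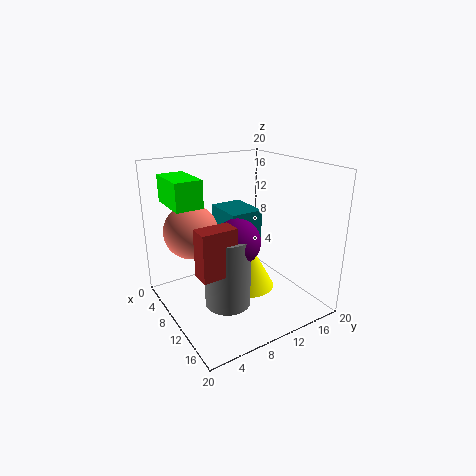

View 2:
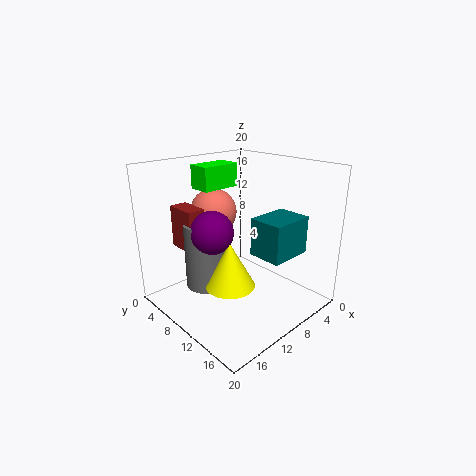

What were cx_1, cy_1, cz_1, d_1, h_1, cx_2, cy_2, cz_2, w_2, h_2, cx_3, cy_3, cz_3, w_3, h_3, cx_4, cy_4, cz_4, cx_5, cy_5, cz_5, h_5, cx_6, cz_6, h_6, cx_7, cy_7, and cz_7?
cx_1 = 5, cy_1 = 1, cz_1 = 15.5, d_1 = 3.5, h_1 = 3.5, cx_2 = 1.5, cy_2 = 10.5, cz_2 = 7, w_2 = 6.5, h_2 = 5.5, cx_3 = 13, cy_3 = 2, cz_3 = 8, w_3 = 2.5, h_3 = 6, cx_4 = 9, cy_4 = 3.5, cz_4 = 12, cx_5 = 12, cy_5 = 10.5, cz_5 = 3.5, h_5 = 6.5, cx_6 = 13, cz_6 = 2.5, h_6 = 9.5, cx_7 = 13, cy_7 = 8, cz_7 = 11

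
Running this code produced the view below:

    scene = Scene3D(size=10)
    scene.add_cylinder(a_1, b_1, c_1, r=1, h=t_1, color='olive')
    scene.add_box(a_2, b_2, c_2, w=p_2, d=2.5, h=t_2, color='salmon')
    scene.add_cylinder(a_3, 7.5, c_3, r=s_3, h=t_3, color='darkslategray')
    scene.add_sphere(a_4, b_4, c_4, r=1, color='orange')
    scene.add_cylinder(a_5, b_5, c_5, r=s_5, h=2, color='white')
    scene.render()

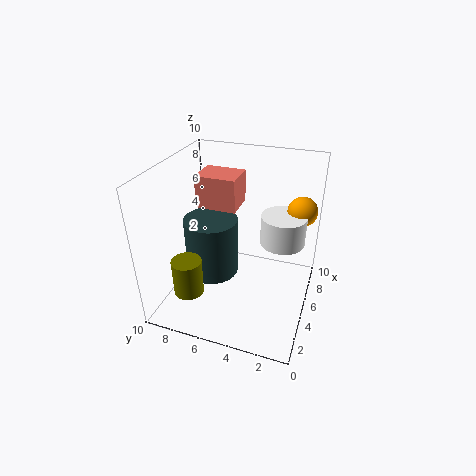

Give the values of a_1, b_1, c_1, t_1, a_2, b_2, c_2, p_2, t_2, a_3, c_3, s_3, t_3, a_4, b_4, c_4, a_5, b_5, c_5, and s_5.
a_1 = 2, b_1 = 7.5, c_1 = 2, t_1 = 2.5, a_2 = 3, b_2 = 4.5, c_2 = 8, p_2 = 2, t_2 = 2, a_3 = 6, c_3 = 1, s_3 = 2, t_3 = 4.5, a_4 = 6.5, b_4 = 1, c_4 = 7, a_5 = 5.5, b_5 = 2, c_5 = 5, s_5 = 1.5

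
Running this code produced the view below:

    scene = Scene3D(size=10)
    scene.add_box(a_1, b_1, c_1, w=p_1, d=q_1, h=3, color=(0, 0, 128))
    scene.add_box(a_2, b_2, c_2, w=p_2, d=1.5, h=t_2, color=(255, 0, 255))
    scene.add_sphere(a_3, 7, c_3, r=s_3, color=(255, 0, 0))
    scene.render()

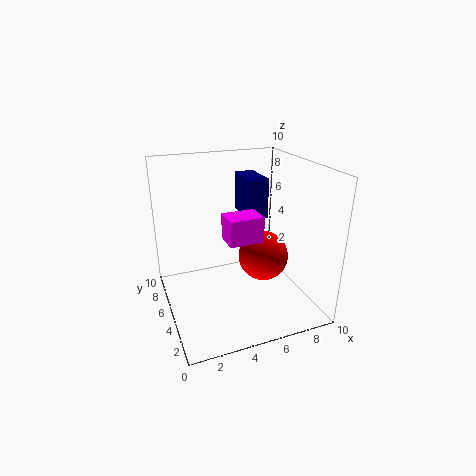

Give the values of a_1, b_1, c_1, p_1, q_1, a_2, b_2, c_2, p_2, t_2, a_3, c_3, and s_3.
a_1 = 6.5
b_1 = 6.5
c_1 = 5.5
p_1 = 1.5
q_1 = 3
a_2 = 3
b_2 = 1
c_2 = 6.5
p_2 = 2
t_2 = 1.5
a_3 = 8
c_3 = 2
s_3 = 2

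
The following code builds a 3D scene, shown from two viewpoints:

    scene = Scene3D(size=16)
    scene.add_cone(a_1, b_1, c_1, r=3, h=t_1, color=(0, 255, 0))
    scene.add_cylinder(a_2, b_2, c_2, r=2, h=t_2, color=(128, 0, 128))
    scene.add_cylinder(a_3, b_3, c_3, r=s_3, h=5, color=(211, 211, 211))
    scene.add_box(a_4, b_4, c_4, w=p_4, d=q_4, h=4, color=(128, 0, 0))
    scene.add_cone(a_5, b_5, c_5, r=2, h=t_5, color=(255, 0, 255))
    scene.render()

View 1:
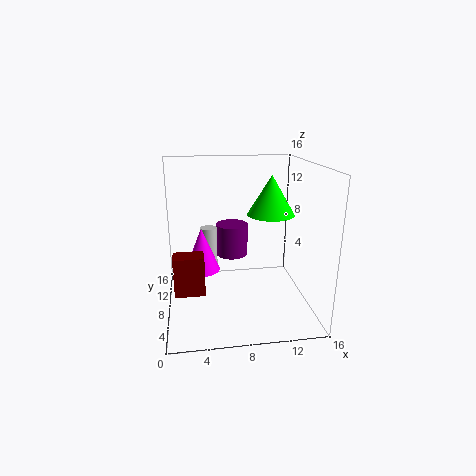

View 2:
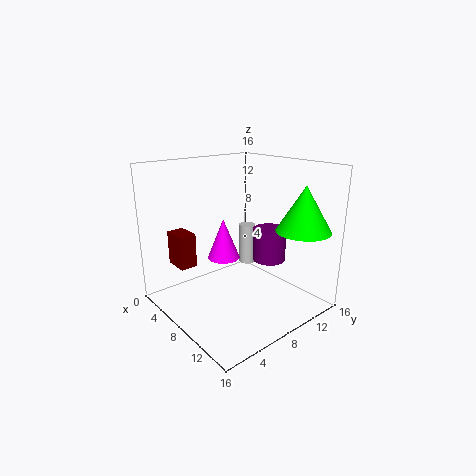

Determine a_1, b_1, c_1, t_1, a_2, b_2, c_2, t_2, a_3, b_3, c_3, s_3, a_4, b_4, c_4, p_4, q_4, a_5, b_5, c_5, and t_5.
a_1 = 13; b_1 = 13; c_1 = 9; t_1 = 5; a_2 = 8; b_2 = 13; c_2 = 4; t_2 = 4; a_3 = 5; b_3 = 12; c_3 = 3; s_3 = 1; a_4 = 1; b_4 = 3; c_4 = 4; p_4 = 3; q_4 = 2; a_5 = 4; b_5 = 9; c_5 = 4; t_5 = 5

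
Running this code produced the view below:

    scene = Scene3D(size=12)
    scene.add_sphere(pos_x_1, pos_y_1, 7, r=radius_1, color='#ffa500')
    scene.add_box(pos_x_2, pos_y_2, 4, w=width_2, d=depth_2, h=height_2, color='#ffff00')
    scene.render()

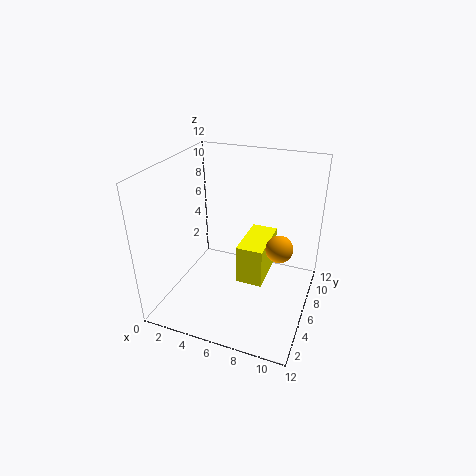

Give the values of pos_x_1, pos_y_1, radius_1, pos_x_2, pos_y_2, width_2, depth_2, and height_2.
pos_x_1 = 10; pos_y_1 = 4; radius_1 = 1; pos_x_2 = 7; pos_y_2 = 3; width_2 = 2; depth_2 = 4; height_2 = 3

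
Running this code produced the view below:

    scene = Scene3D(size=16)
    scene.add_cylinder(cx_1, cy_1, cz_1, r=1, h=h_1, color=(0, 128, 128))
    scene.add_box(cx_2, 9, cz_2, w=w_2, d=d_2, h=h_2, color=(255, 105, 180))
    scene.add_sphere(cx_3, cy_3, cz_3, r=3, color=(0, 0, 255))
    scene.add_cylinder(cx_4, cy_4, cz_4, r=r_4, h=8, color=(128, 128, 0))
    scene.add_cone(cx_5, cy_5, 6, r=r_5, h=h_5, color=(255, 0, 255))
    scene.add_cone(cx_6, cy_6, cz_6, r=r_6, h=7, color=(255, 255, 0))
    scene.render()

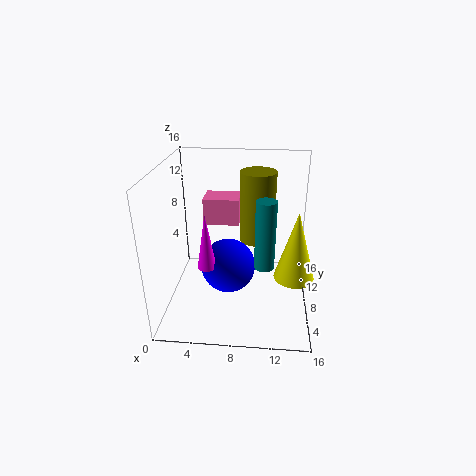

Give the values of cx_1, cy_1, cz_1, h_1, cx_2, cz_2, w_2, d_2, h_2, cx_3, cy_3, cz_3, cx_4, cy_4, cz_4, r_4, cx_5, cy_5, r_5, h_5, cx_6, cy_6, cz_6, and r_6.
cx_1 = 11; cy_1 = 4; cz_1 = 7; h_1 = 7; cx_2 = 4; cz_2 = 9; w_2 = 4; d_2 = 3; h_2 = 3; cx_3 = 7; cy_3 = 7; cz_3 = 5; cx_4 = 10; cy_4 = 10; cz_4 = 7; r_4 = 2; cx_5 = 5; cy_5 = 5; r_5 = 1; h_5 = 6; cx_6 = 14; cy_6 = 4; cz_6 = 6; r_6 = 2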